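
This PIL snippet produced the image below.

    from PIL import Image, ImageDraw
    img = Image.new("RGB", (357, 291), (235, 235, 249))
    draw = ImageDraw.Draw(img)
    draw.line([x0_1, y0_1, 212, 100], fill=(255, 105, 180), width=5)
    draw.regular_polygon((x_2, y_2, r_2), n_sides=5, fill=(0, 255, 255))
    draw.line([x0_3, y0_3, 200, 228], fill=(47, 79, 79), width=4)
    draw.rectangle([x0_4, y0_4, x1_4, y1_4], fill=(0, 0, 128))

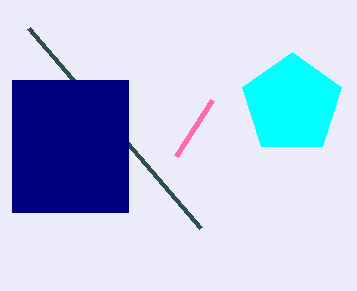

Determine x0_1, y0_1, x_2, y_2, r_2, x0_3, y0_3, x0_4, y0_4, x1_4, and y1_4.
x0_1 = 176
y0_1 = 156
x_2 = 292
y_2 = 104
r_2 = 52
x0_3 = 28
y0_3 = 28
x0_4 = 12
y0_4 = 80
x1_4 = 128
y1_4 = 212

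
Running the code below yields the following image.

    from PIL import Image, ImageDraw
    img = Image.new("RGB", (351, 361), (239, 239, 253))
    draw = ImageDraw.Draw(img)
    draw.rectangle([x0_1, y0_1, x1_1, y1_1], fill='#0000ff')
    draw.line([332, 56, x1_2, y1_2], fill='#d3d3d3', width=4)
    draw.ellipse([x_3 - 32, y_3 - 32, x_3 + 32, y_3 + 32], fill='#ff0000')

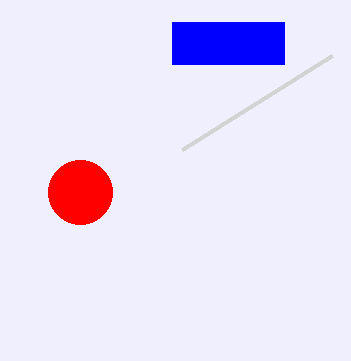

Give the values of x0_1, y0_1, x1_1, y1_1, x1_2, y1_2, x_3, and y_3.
x0_1 = 172
y0_1 = 22
x1_1 = 284
y1_1 = 64
x1_2 = 182
y1_2 = 150
x_3 = 80
y_3 = 192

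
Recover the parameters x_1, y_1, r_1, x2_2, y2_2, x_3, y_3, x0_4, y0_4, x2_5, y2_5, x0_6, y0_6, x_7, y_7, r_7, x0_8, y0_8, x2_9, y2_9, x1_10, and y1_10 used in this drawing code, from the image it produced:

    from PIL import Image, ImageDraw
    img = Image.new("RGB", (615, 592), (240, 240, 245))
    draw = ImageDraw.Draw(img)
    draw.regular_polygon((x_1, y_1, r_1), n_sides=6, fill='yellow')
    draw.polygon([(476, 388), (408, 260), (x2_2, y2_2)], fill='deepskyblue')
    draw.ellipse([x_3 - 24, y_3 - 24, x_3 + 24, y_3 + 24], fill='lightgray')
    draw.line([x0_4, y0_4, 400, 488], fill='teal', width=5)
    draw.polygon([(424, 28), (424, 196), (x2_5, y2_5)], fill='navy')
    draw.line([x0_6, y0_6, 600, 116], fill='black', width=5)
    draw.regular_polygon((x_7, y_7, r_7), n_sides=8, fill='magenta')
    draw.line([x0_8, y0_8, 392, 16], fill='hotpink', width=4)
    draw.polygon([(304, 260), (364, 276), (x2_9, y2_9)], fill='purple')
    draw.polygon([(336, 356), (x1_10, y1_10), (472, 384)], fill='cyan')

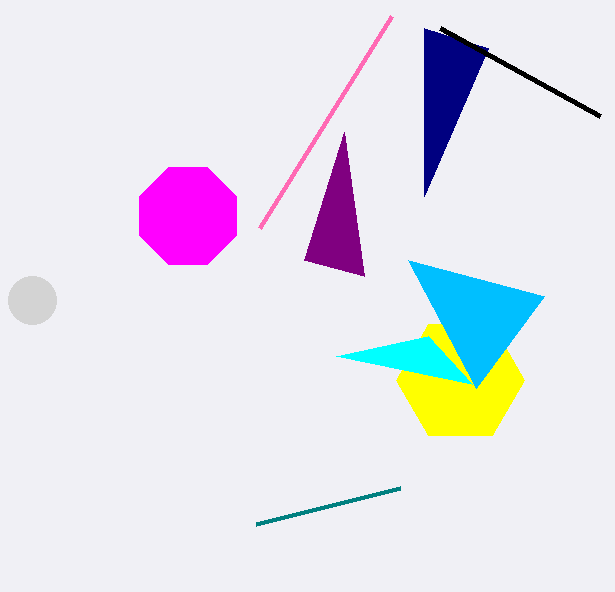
x_1 = 460
y_1 = 380
r_1 = 64
x2_2 = 544
y2_2 = 296
x_3 = 32
y_3 = 300
x0_4 = 256
y0_4 = 524
x2_5 = 488
y2_5 = 48
x0_6 = 440
y0_6 = 28
x_7 = 188
y_7 = 216
r_7 = 52
x0_8 = 260
y0_8 = 228
x2_9 = 344
y2_9 = 132
x1_10 = 428
y1_10 = 336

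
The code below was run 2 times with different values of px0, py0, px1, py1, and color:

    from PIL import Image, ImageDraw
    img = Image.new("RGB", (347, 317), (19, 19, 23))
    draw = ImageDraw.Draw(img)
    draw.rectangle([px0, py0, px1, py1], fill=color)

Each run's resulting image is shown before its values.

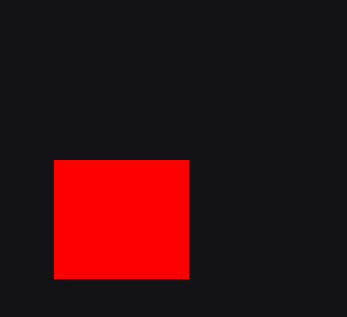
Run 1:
px0 = 54
py0 = 160
px1 = 188
py1 = 278
color = 'red'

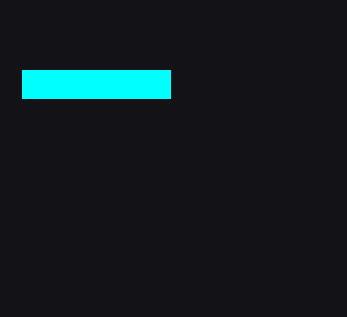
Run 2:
px0 = 22, py0 = 70, px1 = 170, py1 = 98, color = 'cyan'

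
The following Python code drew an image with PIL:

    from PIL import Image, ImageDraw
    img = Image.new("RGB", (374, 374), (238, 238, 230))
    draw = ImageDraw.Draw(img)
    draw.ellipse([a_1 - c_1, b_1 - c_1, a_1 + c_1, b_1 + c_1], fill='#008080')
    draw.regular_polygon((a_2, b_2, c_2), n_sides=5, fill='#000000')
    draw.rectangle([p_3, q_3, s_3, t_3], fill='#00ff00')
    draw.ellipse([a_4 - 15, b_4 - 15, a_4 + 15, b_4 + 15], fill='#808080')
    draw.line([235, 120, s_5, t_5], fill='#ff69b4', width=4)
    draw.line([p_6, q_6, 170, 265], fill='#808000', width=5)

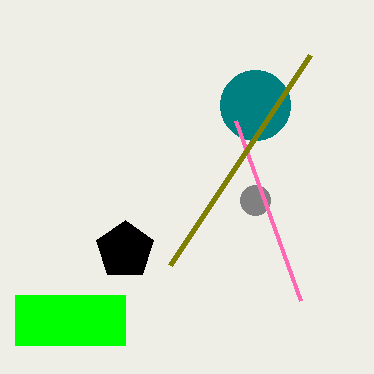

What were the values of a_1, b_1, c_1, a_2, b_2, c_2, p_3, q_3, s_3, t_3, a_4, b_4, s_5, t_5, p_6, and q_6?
a_1 = 255; b_1 = 105; c_1 = 35; a_2 = 125; b_2 = 250; c_2 = 30; p_3 = 15; q_3 = 295; s_3 = 125; t_3 = 345; a_4 = 255; b_4 = 200; s_5 = 300; t_5 = 300; p_6 = 310; q_6 = 55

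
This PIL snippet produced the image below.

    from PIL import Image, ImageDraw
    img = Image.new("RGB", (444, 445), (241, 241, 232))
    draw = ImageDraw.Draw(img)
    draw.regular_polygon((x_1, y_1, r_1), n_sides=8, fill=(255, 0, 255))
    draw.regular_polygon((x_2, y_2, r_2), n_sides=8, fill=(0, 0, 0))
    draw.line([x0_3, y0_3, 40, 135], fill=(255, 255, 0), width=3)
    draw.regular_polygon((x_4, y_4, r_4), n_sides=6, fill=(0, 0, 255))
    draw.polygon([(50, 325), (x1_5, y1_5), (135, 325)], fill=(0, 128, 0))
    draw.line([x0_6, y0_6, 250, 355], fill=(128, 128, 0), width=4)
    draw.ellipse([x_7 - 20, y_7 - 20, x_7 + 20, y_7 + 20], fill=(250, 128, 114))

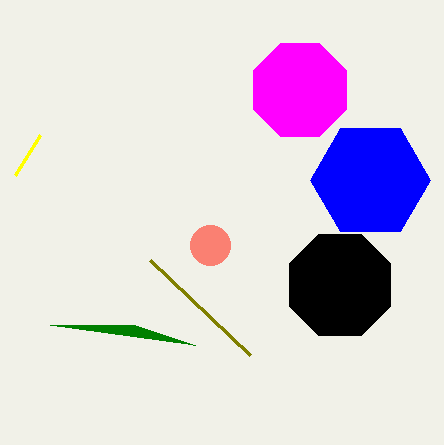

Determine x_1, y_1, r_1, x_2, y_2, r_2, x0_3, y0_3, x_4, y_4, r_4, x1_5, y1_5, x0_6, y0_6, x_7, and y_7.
x_1 = 300, y_1 = 90, r_1 = 50, x_2 = 340, y_2 = 285, r_2 = 55, x0_3 = 15, y0_3 = 175, x_4 = 370, y_4 = 180, r_4 = 60, x1_5 = 195, y1_5 = 345, x0_6 = 150, y0_6 = 260, x_7 = 210, y_7 = 245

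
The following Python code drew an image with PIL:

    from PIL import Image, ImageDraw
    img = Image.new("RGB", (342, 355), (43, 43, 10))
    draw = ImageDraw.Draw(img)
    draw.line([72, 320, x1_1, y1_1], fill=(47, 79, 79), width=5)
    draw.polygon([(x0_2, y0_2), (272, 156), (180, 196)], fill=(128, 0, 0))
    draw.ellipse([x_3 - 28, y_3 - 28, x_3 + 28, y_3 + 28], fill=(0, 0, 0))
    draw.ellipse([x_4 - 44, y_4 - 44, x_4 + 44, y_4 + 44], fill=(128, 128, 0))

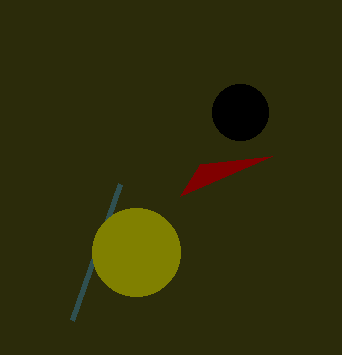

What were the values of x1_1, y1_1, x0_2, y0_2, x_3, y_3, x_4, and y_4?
x1_1 = 120, y1_1 = 184, x0_2 = 200, y0_2 = 164, x_3 = 240, y_3 = 112, x_4 = 136, y_4 = 252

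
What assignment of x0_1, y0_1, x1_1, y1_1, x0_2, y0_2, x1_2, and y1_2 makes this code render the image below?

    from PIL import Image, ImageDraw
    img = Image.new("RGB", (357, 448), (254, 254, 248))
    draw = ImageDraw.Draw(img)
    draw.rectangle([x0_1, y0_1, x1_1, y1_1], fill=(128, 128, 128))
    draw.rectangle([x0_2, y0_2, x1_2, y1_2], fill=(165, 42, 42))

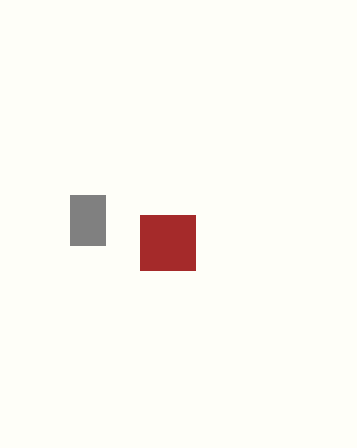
x0_1 = 70
y0_1 = 195
x1_1 = 105
y1_1 = 245
x0_2 = 140
y0_2 = 215
x1_2 = 195
y1_2 = 270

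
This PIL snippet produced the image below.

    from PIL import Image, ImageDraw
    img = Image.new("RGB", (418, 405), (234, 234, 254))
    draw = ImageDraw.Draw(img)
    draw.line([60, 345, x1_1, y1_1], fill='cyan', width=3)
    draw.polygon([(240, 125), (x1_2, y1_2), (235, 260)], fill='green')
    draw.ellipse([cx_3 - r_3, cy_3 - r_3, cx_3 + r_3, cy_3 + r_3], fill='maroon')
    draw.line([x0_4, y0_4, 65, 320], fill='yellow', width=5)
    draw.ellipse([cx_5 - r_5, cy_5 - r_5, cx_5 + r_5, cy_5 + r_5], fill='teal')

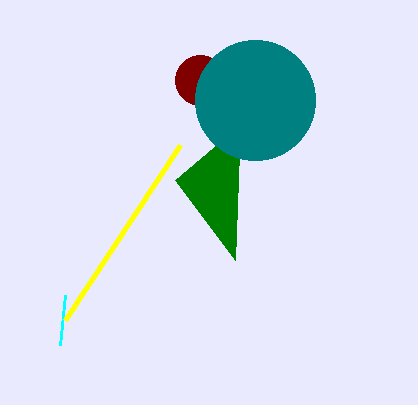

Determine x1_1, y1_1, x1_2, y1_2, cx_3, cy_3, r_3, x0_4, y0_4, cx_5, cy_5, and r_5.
x1_1 = 65, y1_1 = 295, x1_2 = 175, y1_2 = 180, cx_3 = 200, cy_3 = 80, r_3 = 25, x0_4 = 180, y0_4 = 145, cx_5 = 255, cy_5 = 100, r_5 = 60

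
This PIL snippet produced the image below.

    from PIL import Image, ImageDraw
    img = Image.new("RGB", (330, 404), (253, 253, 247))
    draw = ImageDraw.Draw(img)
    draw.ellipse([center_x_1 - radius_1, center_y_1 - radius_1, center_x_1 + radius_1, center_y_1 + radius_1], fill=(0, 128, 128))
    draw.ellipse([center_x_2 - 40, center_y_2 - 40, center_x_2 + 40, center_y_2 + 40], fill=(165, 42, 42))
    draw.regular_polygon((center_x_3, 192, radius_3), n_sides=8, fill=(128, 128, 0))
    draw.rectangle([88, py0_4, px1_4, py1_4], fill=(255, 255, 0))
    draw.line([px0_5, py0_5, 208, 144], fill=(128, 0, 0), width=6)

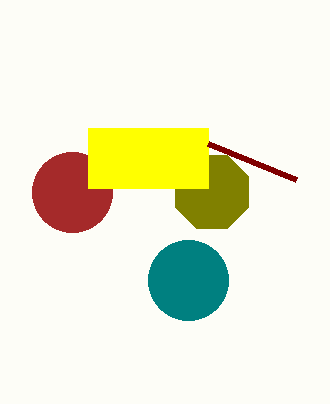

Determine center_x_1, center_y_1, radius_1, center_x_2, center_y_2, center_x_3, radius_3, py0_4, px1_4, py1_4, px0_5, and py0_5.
center_x_1 = 188
center_y_1 = 280
radius_1 = 40
center_x_2 = 72
center_y_2 = 192
center_x_3 = 212
radius_3 = 40
py0_4 = 128
px1_4 = 208
py1_4 = 188
px0_5 = 296
py0_5 = 180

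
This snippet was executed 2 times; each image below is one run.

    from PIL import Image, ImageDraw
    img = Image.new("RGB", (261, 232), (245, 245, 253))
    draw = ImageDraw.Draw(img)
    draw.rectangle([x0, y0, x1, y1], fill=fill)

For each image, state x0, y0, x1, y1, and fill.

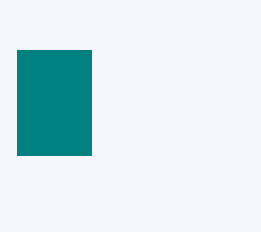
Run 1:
x0 = 17, y0 = 50, x1 = 91, y1 = 155, fill = 'teal'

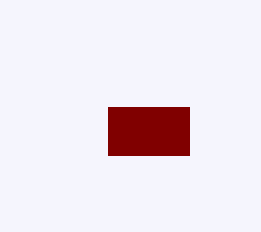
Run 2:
x0 = 108, y0 = 107, x1 = 189, y1 = 155, fill = 'maroon'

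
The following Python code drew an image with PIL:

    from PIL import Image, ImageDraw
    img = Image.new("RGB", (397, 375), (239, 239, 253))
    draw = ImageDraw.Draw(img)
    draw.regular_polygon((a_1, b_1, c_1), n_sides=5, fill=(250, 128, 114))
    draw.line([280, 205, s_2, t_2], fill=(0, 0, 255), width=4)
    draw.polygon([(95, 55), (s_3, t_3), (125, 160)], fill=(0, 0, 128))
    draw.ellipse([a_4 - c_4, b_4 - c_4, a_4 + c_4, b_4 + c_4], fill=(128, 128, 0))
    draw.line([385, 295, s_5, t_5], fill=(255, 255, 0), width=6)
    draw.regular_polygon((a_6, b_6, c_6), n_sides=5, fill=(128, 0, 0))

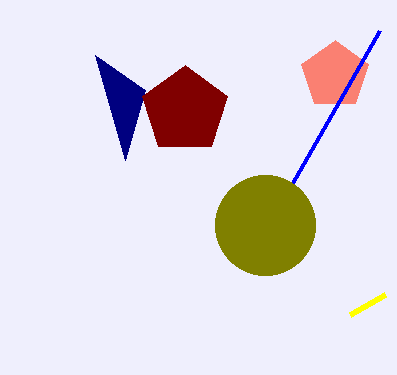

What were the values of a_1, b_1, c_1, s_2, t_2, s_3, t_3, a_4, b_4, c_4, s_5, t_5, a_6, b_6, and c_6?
a_1 = 335
b_1 = 75
c_1 = 35
s_2 = 380
t_2 = 30
s_3 = 145
t_3 = 90
a_4 = 265
b_4 = 225
c_4 = 50
s_5 = 350
t_5 = 315
a_6 = 185
b_6 = 110
c_6 = 45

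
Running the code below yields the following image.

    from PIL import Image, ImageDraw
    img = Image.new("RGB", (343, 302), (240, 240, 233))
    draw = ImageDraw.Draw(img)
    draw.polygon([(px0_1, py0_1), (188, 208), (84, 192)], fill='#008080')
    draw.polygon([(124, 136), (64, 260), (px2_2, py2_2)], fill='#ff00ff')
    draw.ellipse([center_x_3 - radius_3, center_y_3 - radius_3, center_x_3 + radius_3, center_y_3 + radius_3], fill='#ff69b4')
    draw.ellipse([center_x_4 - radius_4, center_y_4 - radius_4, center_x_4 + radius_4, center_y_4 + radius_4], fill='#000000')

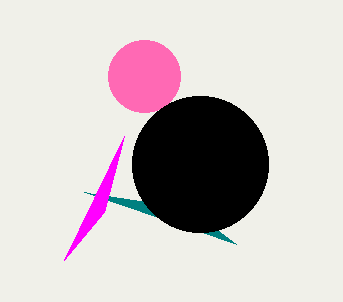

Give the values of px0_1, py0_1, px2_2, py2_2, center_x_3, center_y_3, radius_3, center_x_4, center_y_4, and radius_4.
px0_1 = 236; py0_1 = 244; px2_2 = 104; py2_2 = 212; center_x_3 = 144; center_y_3 = 76; radius_3 = 36; center_x_4 = 200; center_y_4 = 164; radius_4 = 68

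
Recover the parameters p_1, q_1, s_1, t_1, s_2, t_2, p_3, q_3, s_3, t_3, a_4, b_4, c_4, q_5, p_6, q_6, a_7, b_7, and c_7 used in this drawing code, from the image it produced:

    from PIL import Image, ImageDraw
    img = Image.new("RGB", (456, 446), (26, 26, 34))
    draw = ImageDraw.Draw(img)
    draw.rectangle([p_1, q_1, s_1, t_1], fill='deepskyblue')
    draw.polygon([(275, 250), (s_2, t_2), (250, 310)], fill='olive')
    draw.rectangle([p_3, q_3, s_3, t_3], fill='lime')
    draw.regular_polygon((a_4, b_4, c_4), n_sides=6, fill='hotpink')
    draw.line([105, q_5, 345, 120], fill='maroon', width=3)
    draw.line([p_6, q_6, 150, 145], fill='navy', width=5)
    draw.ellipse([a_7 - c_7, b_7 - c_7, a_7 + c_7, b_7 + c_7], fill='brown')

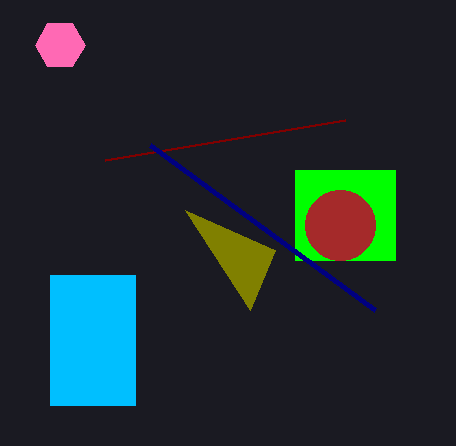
p_1 = 50
q_1 = 275
s_1 = 135
t_1 = 405
s_2 = 185
t_2 = 210
p_3 = 295
q_3 = 170
s_3 = 395
t_3 = 260
a_4 = 60
b_4 = 45
c_4 = 25
q_5 = 160
p_6 = 375
q_6 = 310
a_7 = 340
b_7 = 225
c_7 = 35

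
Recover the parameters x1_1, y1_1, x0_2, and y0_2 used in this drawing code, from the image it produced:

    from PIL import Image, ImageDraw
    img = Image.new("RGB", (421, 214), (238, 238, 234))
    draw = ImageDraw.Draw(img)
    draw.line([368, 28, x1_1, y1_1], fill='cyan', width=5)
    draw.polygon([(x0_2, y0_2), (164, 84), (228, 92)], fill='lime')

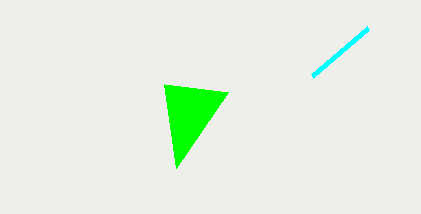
x1_1 = 312; y1_1 = 76; x0_2 = 176; y0_2 = 168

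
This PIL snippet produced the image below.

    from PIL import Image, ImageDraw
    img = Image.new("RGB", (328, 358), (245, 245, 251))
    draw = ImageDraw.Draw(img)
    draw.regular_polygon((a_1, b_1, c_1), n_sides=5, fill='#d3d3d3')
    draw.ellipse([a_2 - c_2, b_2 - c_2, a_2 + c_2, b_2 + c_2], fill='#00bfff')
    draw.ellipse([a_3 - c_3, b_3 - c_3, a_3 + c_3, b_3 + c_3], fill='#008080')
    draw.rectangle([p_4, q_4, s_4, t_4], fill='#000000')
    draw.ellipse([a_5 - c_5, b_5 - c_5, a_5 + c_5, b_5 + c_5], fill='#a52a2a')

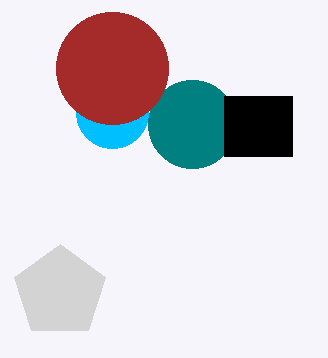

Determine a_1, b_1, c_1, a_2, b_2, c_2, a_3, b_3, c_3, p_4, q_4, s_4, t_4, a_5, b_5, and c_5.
a_1 = 60, b_1 = 292, c_1 = 48, a_2 = 112, b_2 = 112, c_2 = 36, a_3 = 192, b_3 = 124, c_3 = 44, p_4 = 224, q_4 = 96, s_4 = 292, t_4 = 156, a_5 = 112, b_5 = 68, c_5 = 56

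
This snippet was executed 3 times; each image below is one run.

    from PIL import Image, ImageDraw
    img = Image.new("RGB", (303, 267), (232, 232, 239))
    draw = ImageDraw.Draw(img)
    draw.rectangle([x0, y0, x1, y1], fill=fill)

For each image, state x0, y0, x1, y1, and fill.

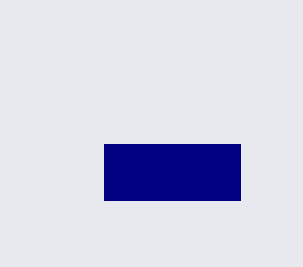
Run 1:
x0 = 104, y0 = 144, x1 = 240, y1 = 200, fill = 'navy'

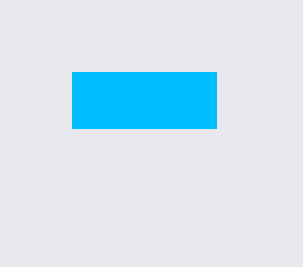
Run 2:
x0 = 72
y0 = 72
x1 = 216
y1 = 128
fill = 'deepskyblue'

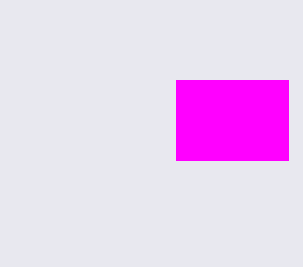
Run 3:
x0 = 176; y0 = 80; x1 = 288; y1 = 160; fill = 'magenta'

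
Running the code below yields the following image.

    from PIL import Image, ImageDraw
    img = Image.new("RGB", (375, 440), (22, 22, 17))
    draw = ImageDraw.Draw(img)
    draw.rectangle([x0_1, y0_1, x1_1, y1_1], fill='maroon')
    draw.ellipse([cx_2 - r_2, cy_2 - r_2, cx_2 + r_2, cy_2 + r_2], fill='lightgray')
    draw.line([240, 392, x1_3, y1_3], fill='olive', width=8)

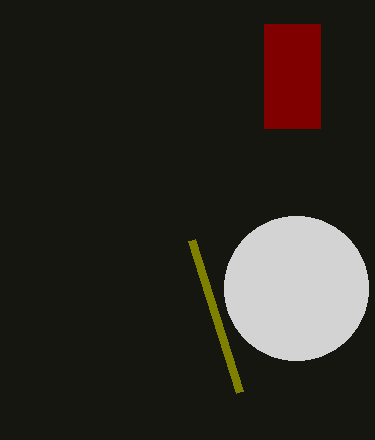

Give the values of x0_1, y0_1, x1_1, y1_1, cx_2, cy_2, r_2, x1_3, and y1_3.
x0_1 = 264
y0_1 = 24
x1_1 = 320
y1_1 = 128
cx_2 = 296
cy_2 = 288
r_2 = 72
x1_3 = 192
y1_3 = 240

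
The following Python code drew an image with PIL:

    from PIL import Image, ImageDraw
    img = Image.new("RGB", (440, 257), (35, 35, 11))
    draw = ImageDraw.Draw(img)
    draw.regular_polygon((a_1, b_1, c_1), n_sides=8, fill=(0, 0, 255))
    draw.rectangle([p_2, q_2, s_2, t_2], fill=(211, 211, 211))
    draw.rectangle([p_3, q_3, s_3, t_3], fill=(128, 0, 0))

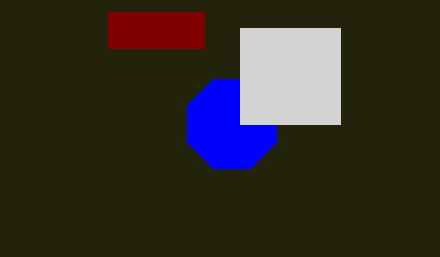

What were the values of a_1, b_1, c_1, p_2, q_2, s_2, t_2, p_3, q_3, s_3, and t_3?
a_1 = 232, b_1 = 124, c_1 = 48, p_2 = 240, q_2 = 28, s_2 = 340, t_2 = 124, p_3 = 108, q_3 = 12, s_3 = 204, t_3 = 48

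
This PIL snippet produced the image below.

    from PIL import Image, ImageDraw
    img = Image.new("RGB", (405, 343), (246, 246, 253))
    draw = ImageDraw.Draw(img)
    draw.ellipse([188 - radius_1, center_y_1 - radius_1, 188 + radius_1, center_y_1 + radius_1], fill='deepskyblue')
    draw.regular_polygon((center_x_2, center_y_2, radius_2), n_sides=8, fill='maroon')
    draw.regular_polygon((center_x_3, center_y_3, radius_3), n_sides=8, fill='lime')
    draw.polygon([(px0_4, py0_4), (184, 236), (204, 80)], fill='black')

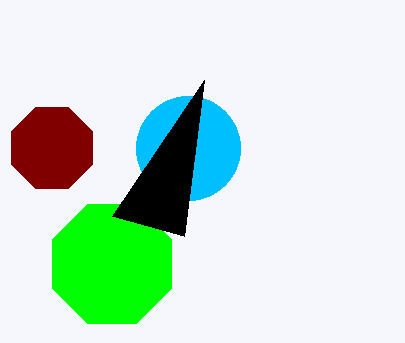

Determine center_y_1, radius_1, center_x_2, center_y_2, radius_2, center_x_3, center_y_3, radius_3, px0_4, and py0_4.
center_y_1 = 148, radius_1 = 52, center_x_2 = 52, center_y_2 = 148, radius_2 = 44, center_x_3 = 112, center_y_3 = 264, radius_3 = 64, px0_4 = 112, py0_4 = 216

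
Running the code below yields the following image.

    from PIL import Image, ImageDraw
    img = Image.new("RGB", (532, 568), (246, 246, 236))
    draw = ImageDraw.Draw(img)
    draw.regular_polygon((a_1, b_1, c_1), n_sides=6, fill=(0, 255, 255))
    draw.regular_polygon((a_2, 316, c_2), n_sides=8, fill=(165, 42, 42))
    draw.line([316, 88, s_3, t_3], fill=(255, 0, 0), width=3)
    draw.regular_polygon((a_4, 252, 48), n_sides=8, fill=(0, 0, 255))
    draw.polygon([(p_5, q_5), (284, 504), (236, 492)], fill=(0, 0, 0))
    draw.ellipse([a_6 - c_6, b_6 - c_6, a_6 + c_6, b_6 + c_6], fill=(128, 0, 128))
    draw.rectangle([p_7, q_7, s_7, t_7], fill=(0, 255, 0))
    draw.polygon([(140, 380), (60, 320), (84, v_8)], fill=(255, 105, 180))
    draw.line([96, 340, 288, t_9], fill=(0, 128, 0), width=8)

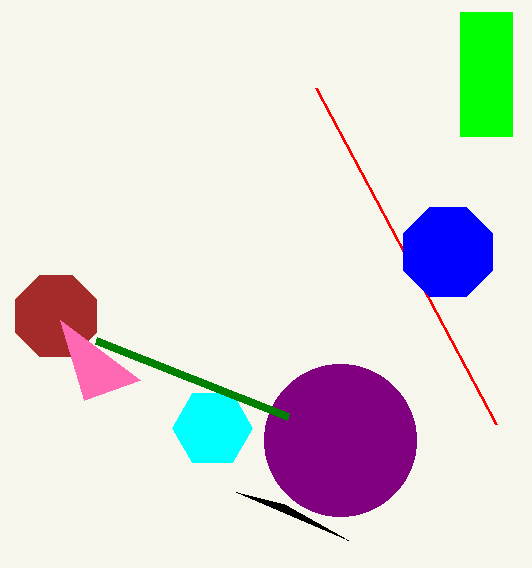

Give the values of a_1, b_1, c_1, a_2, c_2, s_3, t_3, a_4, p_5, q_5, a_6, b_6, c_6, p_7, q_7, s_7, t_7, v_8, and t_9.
a_1 = 212
b_1 = 428
c_1 = 40
a_2 = 56
c_2 = 44
s_3 = 496
t_3 = 424
a_4 = 448
p_5 = 348
q_5 = 540
a_6 = 340
b_6 = 440
c_6 = 76
p_7 = 460
q_7 = 12
s_7 = 512
t_7 = 136
v_8 = 400
t_9 = 416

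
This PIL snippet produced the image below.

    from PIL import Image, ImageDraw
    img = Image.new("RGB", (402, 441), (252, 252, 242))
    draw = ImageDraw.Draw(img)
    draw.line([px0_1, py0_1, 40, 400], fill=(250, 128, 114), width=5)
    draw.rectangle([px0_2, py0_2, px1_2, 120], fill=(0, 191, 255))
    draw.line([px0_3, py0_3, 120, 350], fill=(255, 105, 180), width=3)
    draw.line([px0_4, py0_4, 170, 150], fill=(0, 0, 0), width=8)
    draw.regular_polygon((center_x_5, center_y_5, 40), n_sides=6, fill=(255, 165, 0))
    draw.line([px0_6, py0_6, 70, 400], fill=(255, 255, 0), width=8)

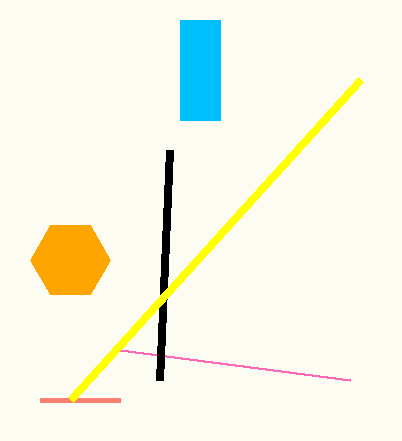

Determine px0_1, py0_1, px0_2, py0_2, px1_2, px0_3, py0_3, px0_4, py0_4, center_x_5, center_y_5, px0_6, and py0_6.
px0_1 = 120; py0_1 = 400; px0_2 = 180; py0_2 = 20; px1_2 = 220; px0_3 = 350; py0_3 = 380; px0_4 = 160; py0_4 = 380; center_x_5 = 70; center_y_5 = 260; px0_6 = 360; py0_6 = 80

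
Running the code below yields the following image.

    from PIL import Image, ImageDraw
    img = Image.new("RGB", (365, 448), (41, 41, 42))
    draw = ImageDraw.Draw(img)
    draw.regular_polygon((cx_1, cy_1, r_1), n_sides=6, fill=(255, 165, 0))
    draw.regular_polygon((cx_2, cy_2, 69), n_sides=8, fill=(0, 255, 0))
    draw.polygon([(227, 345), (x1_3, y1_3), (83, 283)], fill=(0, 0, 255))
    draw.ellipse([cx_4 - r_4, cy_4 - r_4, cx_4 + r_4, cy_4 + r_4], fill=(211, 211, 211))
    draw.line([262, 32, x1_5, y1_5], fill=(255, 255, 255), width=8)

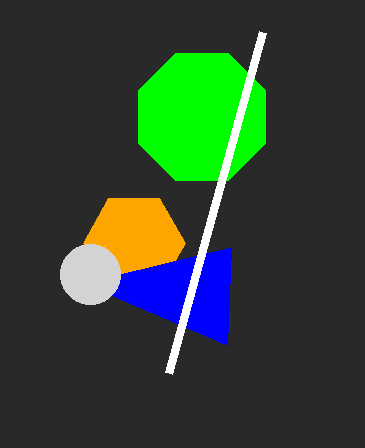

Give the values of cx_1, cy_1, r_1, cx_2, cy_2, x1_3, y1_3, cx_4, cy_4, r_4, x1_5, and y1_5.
cx_1 = 134
cy_1 = 243
r_1 = 51
cx_2 = 202
cy_2 = 117
x1_3 = 231
y1_3 = 247
cx_4 = 90
cy_4 = 274
r_4 = 30
x1_5 = 168
y1_5 = 373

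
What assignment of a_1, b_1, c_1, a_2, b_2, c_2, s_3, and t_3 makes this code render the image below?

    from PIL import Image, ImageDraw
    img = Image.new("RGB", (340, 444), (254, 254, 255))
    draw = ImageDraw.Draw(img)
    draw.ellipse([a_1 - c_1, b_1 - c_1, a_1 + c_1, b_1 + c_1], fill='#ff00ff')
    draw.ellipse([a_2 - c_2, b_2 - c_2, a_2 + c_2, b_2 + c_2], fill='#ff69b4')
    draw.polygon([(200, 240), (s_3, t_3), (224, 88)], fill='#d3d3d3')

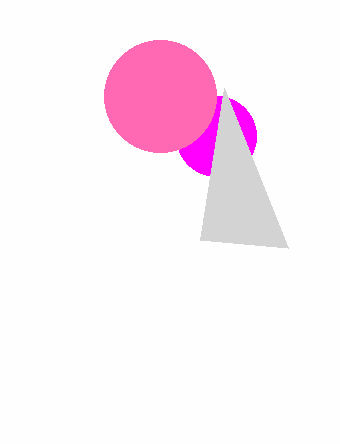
a_1 = 216; b_1 = 136; c_1 = 40; a_2 = 160; b_2 = 96; c_2 = 56; s_3 = 288; t_3 = 248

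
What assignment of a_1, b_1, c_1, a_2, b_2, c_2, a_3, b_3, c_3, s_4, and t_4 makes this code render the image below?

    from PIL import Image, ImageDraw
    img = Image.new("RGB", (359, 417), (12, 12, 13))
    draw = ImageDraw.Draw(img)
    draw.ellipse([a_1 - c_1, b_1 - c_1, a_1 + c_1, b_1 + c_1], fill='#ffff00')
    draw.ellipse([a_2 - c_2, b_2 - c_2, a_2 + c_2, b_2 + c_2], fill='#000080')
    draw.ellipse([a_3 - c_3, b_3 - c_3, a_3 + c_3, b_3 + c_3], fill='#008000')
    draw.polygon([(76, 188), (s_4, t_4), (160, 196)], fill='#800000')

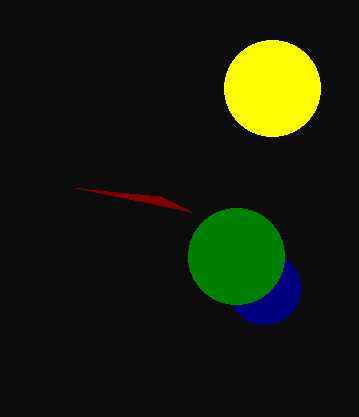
a_1 = 272; b_1 = 88; c_1 = 48; a_2 = 264; b_2 = 288; c_2 = 36; a_3 = 236; b_3 = 256; c_3 = 48; s_4 = 192; t_4 = 212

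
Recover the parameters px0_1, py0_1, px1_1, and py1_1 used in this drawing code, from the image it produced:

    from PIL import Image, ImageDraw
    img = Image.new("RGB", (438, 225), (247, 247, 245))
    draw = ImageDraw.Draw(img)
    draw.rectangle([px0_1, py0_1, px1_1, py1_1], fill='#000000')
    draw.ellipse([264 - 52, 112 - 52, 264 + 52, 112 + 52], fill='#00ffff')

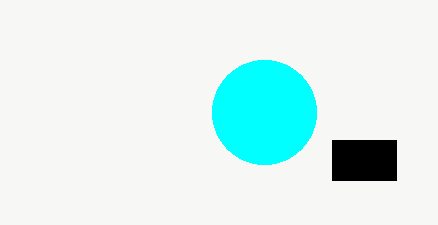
px0_1 = 332; py0_1 = 140; px1_1 = 396; py1_1 = 180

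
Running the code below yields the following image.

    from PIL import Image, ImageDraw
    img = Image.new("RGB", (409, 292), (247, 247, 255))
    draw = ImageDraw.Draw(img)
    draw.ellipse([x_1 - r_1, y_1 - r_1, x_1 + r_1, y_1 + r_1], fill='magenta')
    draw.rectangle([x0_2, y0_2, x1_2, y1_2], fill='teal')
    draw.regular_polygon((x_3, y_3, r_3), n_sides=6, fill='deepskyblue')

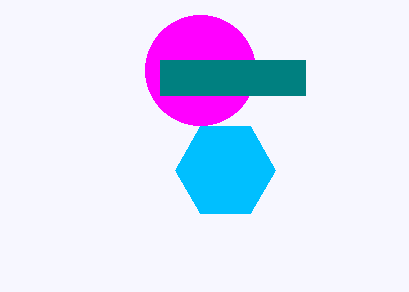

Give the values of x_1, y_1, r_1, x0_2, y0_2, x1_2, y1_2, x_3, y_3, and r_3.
x_1 = 200, y_1 = 70, r_1 = 55, x0_2 = 160, y0_2 = 60, x1_2 = 305, y1_2 = 95, x_3 = 225, y_3 = 170, r_3 = 50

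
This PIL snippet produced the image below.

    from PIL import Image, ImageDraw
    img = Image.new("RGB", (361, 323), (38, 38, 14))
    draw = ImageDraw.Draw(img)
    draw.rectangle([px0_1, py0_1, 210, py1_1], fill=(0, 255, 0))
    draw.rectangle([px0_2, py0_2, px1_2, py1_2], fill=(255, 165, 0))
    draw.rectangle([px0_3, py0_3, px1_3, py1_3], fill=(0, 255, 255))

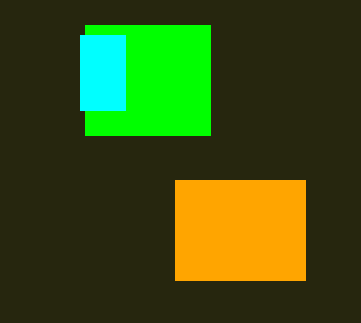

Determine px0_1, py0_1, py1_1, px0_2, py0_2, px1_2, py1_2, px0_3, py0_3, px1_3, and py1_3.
px0_1 = 85, py0_1 = 25, py1_1 = 135, px0_2 = 175, py0_2 = 180, px1_2 = 305, py1_2 = 280, px0_3 = 80, py0_3 = 35, px1_3 = 125, py1_3 = 110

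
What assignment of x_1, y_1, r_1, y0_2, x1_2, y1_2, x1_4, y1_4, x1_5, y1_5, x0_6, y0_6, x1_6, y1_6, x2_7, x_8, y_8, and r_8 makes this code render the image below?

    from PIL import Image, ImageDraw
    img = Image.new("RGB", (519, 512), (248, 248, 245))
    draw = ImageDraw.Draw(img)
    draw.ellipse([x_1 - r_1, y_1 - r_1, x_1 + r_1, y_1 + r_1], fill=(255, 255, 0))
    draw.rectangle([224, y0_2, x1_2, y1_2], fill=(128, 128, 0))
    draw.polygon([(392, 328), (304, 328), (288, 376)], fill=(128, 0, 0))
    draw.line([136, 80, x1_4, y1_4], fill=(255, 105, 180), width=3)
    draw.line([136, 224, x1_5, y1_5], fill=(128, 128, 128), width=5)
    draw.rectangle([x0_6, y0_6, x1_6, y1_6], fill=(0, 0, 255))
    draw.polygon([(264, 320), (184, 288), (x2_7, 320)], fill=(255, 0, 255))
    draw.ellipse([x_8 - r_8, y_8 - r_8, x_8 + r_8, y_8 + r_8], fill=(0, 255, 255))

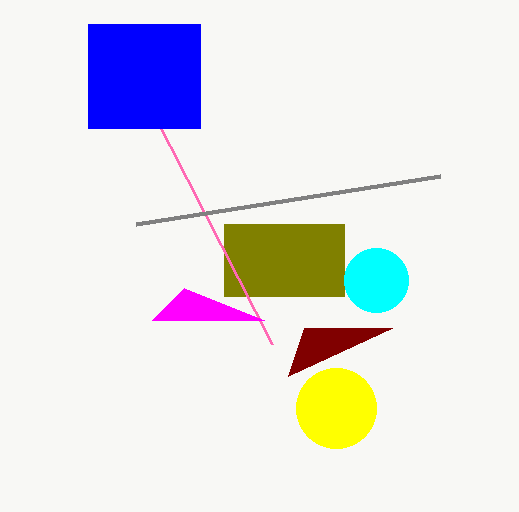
x_1 = 336, y_1 = 408, r_1 = 40, y0_2 = 224, x1_2 = 344, y1_2 = 296, x1_4 = 272, y1_4 = 344, x1_5 = 440, y1_5 = 176, x0_6 = 88, y0_6 = 24, x1_6 = 200, y1_6 = 128, x2_7 = 152, x_8 = 376, y_8 = 280, r_8 = 32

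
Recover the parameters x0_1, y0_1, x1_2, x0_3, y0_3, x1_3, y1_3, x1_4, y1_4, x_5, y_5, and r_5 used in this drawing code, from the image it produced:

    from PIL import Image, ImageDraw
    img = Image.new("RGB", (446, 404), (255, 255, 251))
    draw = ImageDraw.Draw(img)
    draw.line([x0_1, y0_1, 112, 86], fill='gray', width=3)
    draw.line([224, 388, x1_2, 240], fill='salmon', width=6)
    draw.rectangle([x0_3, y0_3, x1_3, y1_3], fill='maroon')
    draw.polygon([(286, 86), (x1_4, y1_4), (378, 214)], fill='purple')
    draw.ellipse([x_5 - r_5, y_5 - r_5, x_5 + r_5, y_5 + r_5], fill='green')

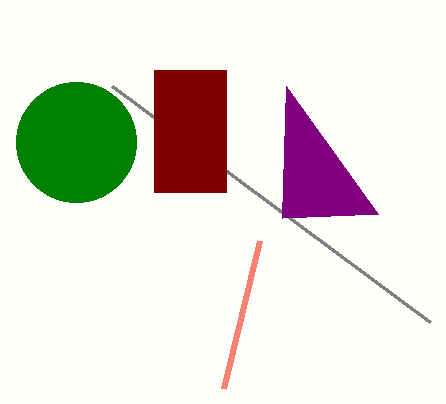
x0_1 = 430
y0_1 = 322
x1_2 = 260
x0_3 = 154
y0_3 = 70
x1_3 = 226
y1_3 = 192
x1_4 = 282
y1_4 = 218
x_5 = 76
y_5 = 142
r_5 = 60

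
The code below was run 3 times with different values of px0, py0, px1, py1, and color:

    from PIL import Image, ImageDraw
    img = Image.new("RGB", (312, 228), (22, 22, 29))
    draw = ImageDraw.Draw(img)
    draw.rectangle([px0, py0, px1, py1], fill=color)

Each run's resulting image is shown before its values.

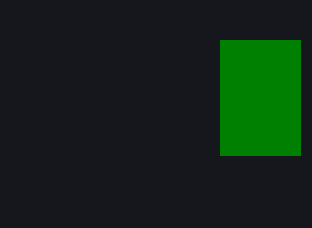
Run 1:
px0 = 220, py0 = 40, px1 = 300, py1 = 155, color = 'green'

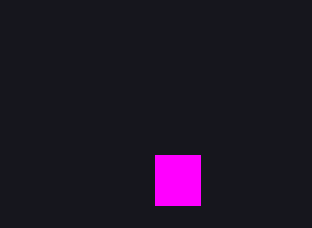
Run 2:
px0 = 155; py0 = 155; px1 = 200; py1 = 205; color = 'magenta'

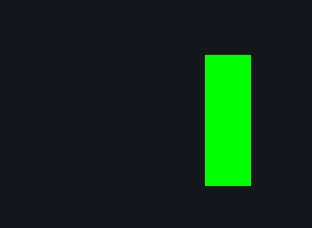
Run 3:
px0 = 205; py0 = 55; px1 = 250; py1 = 185; color = 'lime'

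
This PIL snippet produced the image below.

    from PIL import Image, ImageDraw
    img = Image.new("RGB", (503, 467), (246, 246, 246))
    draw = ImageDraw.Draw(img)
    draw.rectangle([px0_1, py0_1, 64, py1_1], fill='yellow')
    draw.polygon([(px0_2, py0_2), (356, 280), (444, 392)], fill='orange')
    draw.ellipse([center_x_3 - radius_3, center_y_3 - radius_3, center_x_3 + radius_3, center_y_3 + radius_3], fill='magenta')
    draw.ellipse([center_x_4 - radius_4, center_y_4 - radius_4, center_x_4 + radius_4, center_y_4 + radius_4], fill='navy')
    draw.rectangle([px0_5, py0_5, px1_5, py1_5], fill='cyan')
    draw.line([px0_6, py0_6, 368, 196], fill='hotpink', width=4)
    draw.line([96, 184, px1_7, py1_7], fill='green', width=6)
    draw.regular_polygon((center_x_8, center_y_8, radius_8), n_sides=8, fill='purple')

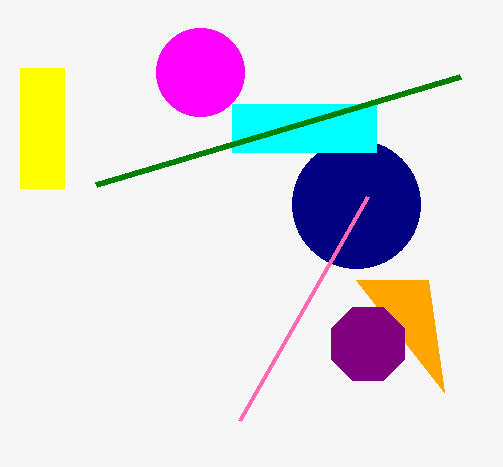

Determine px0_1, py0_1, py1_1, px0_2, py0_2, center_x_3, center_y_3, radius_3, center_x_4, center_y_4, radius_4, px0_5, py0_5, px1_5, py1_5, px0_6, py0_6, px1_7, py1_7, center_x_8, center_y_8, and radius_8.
px0_1 = 20, py0_1 = 68, py1_1 = 188, px0_2 = 428, py0_2 = 280, center_x_3 = 200, center_y_3 = 72, radius_3 = 44, center_x_4 = 356, center_y_4 = 204, radius_4 = 64, px0_5 = 232, py0_5 = 104, px1_5 = 376, py1_5 = 152, px0_6 = 240, py0_6 = 420, px1_7 = 460, py1_7 = 76, center_x_8 = 368, center_y_8 = 344, radius_8 = 40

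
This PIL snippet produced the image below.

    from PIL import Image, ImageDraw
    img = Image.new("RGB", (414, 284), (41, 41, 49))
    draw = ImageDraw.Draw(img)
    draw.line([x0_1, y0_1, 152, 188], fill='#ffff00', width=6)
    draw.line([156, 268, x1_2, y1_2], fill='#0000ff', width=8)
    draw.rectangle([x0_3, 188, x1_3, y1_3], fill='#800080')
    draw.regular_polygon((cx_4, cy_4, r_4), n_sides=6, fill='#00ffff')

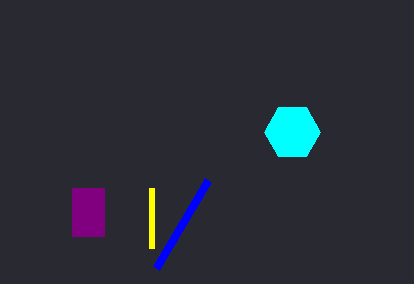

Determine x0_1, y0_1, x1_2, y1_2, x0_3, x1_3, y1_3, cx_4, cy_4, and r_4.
x0_1 = 152, y0_1 = 248, x1_2 = 208, y1_2 = 180, x0_3 = 72, x1_3 = 104, y1_3 = 236, cx_4 = 292, cy_4 = 132, r_4 = 28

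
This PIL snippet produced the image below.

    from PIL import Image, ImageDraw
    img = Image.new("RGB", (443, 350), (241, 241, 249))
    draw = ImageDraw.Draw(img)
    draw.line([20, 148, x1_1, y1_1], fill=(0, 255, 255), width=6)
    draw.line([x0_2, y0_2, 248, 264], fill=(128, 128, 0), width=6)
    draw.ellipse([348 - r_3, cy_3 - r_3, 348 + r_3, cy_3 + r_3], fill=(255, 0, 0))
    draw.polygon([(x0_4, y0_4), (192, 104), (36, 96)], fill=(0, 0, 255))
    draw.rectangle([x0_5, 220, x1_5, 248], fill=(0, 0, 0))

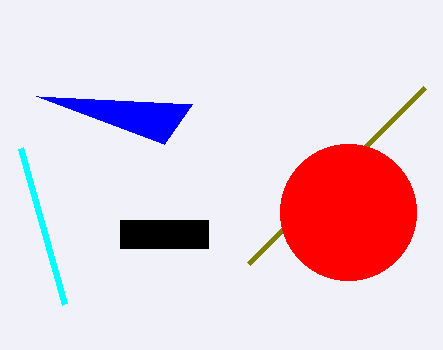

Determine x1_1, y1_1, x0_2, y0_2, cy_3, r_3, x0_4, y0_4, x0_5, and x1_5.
x1_1 = 64, y1_1 = 304, x0_2 = 424, y0_2 = 88, cy_3 = 212, r_3 = 68, x0_4 = 164, y0_4 = 144, x0_5 = 120, x1_5 = 208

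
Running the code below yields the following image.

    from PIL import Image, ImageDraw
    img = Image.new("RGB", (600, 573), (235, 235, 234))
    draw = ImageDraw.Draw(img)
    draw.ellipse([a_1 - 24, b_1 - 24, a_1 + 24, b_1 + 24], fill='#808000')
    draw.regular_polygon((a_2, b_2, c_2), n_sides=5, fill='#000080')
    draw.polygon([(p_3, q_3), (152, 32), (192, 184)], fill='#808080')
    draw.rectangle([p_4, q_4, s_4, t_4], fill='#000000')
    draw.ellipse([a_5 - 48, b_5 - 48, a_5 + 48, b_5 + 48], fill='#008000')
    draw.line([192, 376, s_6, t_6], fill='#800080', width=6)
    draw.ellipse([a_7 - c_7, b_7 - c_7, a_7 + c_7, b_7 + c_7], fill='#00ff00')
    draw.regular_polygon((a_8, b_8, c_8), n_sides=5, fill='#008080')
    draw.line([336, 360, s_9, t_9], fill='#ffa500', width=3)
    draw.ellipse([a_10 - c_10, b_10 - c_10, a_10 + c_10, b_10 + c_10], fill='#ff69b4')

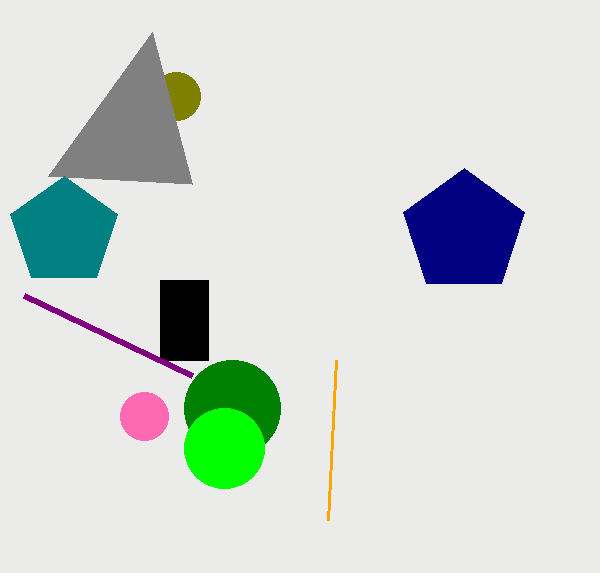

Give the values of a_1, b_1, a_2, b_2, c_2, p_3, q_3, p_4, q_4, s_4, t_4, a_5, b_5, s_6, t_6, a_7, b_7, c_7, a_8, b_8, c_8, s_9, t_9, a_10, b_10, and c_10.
a_1 = 176; b_1 = 96; a_2 = 464; b_2 = 232; c_2 = 64; p_3 = 48; q_3 = 176; p_4 = 160; q_4 = 280; s_4 = 208; t_4 = 360; a_5 = 232; b_5 = 408; s_6 = 24; t_6 = 296; a_7 = 224; b_7 = 448; c_7 = 40; a_8 = 64; b_8 = 232; c_8 = 56; s_9 = 328; t_9 = 520; a_10 = 144; b_10 = 416; c_10 = 24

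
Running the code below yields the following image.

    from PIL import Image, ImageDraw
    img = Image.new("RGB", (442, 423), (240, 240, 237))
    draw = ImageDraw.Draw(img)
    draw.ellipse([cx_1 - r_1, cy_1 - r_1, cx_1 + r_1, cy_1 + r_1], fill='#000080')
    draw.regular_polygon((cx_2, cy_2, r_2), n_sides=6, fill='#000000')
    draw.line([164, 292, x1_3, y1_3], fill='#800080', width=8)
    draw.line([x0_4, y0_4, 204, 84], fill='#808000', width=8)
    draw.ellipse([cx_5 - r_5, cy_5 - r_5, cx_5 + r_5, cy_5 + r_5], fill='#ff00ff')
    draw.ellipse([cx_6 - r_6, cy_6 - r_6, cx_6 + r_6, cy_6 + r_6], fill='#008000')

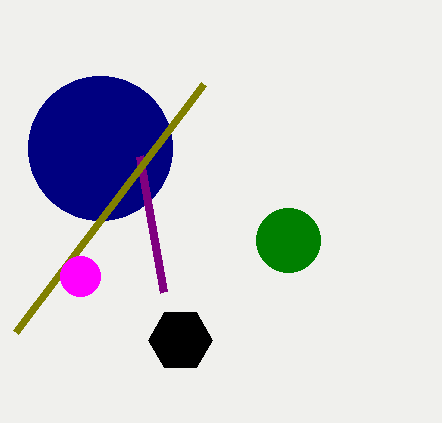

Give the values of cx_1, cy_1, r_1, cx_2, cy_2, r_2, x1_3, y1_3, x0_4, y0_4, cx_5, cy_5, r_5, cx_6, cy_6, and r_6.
cx_1 = 100
cy_1 = 148
r_1 = 72
cx_2 = 180
cy_2 = 340
r_2 = 32
x1_3 = 140
y1_3 = 156
x0_4 = 16
y0_4 = 332
cx_5 = 80
cy_5 = 276
r_5 = 20
cx_6 = 288
cy_6 = 240
r_6 = 32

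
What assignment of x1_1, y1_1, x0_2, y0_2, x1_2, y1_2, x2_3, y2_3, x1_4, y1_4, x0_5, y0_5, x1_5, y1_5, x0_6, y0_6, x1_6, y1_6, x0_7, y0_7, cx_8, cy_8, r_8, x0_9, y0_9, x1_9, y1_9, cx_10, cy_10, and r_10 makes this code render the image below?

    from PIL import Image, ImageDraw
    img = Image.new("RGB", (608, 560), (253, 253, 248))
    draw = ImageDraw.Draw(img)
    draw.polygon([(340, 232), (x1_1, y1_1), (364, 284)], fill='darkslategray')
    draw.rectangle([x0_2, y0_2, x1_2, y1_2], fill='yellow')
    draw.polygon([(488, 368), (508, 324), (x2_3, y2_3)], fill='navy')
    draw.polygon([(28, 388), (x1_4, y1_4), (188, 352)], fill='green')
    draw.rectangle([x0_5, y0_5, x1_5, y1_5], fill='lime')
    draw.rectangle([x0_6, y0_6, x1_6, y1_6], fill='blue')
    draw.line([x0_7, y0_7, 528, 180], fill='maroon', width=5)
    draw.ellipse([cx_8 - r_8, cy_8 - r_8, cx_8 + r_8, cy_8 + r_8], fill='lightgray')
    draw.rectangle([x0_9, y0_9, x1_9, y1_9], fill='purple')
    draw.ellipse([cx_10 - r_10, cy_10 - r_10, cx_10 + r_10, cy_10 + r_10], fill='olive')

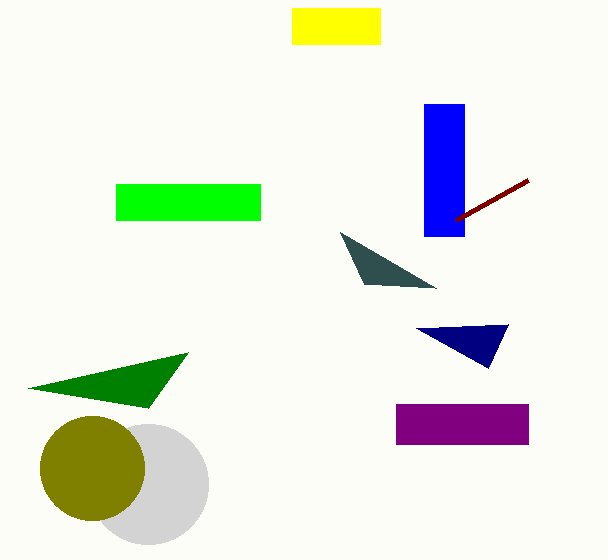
x1_1 = 436
y1_1 = 288
x0_2 = 292
y0_2 = 8
x1_2 = 380
y1_2 = 44
x2_3 = 416
y2_3 = 328
x1_4 = 148
y1_4 = 408
x0_5 = 116
y0_5 = 184
x1_5 = 260
y1_5 = 220
x0_6 = 424
y0_6 = 104
x1_6 = 464
y1_6 = 236
x0_7 = 456
y0_7 = 220
cx_8 = 148
cy_8 = 484
r_8 = 60
x0_9 = 396
y0_9 = 404
x1_9 = 528
y1_9 = 444
cx_10 = 92
cy_10 = 468
r_10 = 52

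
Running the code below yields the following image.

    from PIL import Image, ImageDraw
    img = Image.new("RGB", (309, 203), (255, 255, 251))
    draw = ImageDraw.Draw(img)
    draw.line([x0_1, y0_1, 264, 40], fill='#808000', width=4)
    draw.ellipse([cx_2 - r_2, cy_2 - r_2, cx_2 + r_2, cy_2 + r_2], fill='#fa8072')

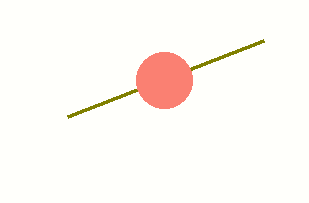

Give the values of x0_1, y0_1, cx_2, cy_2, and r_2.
x0_1 = 68; y0_1 = 116; cx_2 = 164; cy_2 = 80; r_2 = 28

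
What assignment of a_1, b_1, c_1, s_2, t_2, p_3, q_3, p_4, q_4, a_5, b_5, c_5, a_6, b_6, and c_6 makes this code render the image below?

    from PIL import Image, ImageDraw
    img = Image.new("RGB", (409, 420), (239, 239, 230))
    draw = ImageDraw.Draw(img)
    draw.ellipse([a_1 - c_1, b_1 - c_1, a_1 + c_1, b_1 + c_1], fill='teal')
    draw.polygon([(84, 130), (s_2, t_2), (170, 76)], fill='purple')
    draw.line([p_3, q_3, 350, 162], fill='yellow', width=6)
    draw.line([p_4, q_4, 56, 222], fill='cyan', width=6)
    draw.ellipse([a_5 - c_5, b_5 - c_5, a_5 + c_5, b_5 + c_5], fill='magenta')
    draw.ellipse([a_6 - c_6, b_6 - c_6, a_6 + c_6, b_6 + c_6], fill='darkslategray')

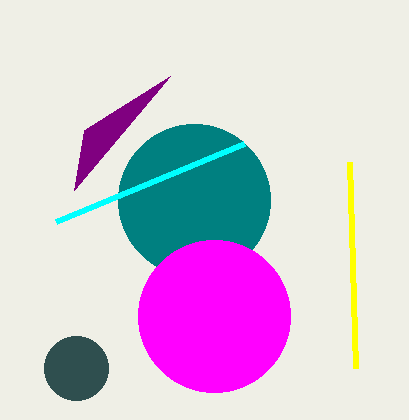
a_1 = 194
b_1 = 200
c_1 = 76
s_2 = 74
t_2 = 190
p_3 = 356
q_3 = 368
p_4 = 244
q_4 = 144
a_5 = 214
b_5 = 316
c_5 = 76
a_6 = 76
b_6 = 368
c_6 = 32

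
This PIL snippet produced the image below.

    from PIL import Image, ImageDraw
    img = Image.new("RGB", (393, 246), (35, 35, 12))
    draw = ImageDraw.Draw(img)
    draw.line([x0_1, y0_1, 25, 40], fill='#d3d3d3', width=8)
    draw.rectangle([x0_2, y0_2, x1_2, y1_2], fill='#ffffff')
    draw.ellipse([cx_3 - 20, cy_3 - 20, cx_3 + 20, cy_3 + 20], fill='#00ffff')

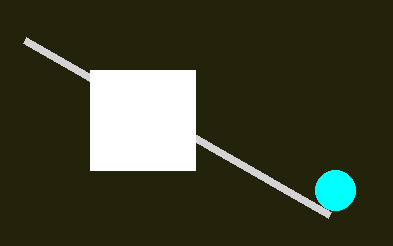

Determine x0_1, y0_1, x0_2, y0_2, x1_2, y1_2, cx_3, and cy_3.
x0_1 = 330
y0_1 = 215
x0_2 = 90
y0_2 = 70
x1_2 = 195
y1_2 = 170
cx_3 = 335
cy_3 = 190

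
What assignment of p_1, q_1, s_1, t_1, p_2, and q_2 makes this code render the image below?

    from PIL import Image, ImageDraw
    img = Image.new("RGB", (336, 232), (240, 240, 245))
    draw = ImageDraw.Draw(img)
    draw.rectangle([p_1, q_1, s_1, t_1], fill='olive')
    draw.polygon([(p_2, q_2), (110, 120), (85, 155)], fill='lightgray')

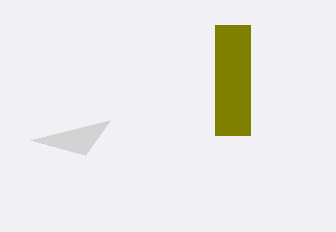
p_1 = 215, q_1 = 25, s_1 = 250, t_1 = 135, p_2 = 30, q_2 = 140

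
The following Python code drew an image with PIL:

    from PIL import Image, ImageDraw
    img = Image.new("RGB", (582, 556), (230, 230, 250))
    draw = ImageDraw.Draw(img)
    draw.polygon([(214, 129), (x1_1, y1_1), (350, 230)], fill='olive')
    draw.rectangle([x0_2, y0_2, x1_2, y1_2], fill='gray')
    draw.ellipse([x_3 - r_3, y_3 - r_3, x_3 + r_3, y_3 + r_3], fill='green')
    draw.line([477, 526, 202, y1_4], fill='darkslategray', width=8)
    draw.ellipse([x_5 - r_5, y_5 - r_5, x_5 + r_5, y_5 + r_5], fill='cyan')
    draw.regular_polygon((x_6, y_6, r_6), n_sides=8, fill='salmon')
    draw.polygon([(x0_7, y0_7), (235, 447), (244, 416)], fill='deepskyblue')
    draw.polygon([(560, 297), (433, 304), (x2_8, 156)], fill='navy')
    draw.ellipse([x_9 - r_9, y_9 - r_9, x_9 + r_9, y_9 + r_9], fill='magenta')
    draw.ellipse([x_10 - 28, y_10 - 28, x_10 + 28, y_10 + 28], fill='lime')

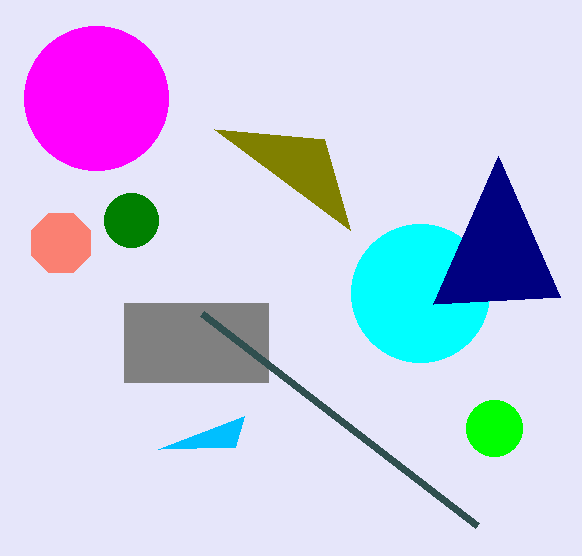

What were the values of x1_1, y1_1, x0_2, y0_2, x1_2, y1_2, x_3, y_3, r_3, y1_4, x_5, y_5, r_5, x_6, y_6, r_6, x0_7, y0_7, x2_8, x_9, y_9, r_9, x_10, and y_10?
x1_1 = 324, y1_1 = 139, x0_2 = 124, y0_2 = 303, x1_2 = 268, y1_2 = 382, x_3 = 131, y_3 = 220, r_3 = 27, y1_4 = 314, x_5 = 420, y_5 = 293, r_5 = 69, x_6 = 61, y_6 = 243, r_6 = 32, x0_7 = 158, y0_7 = 449, x2_8 = 498, x_9 = 96, y_9 = 98, r_9 = 72, x_10 = 494, y_10 = 428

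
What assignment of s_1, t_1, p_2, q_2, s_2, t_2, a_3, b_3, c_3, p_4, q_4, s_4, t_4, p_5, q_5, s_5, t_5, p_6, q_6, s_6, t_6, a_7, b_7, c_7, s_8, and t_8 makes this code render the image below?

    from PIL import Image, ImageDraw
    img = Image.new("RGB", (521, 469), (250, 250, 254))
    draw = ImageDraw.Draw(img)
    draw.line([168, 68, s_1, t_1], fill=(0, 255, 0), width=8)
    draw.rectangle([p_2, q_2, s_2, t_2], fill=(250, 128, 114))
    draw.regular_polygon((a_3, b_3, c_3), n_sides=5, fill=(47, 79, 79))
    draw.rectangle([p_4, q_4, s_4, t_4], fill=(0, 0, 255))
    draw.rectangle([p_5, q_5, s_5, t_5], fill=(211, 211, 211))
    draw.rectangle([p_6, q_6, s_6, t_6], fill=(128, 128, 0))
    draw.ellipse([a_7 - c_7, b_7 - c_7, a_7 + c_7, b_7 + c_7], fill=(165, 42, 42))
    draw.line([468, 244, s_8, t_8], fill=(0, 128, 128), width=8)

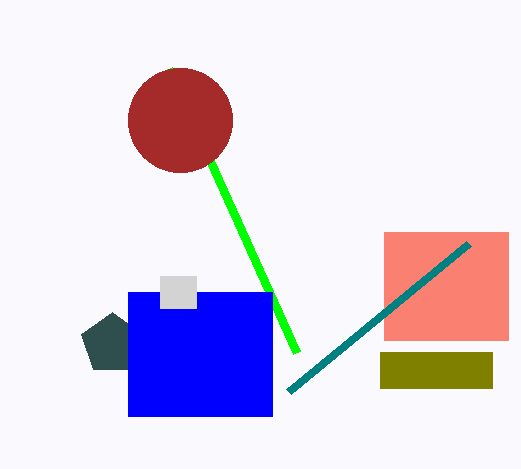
s_1 = 296
t_1 = 352
p_2 = 384
q_2 = 232
s_2 = 508
t_2 = 340
a_3 = 112
b_3 = 344
c_3 = 32
p_4 = 128
q_4 = 292
s_4 = 272
t_4 = 416
p_5 = 160
q_5 = 276
s_5 = 196
t_5 = 308
p_6 = 380
q_6 = 352
s_6 = 492
t_6 = 388
a_7 = 180
b_7 = 120
c_7 = 52
s_8 = 288
t_8 = 392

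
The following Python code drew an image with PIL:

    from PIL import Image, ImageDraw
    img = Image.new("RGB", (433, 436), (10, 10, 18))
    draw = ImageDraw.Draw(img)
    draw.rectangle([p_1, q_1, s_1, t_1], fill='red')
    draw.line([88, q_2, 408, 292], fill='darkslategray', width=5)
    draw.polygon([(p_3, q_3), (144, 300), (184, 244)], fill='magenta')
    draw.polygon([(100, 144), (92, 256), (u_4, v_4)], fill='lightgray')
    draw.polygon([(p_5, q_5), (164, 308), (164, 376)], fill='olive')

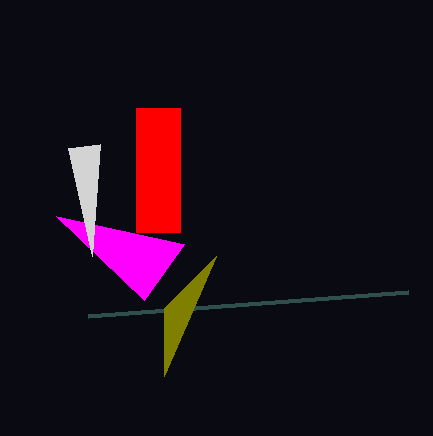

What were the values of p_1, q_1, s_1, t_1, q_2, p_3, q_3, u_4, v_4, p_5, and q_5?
p_1 = 136, q_1 = 108, s_1 = 180, t_1 = 232, q_2 = 316, p_3 = 56, q_3 = 216, u_4 = 68, v_4 = 148, p_5 = 216, q_5 = 256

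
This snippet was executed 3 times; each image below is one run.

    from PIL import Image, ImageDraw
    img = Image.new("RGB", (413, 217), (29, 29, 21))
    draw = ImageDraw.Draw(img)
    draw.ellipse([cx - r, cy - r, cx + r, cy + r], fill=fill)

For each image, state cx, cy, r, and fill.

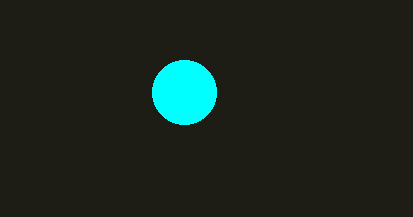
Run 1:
cx = 184, cy = 92, r = 32, fill = 'cyan'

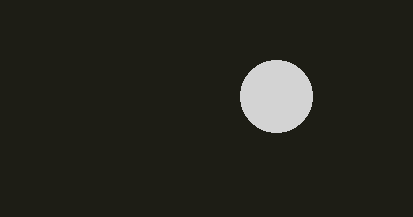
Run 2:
cx = 276, cy = 96, r = 36, fill = 'lightgray'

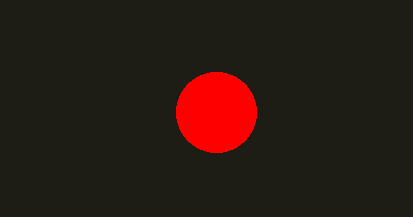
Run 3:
cx = 216
cy = 112
r = 40
fill = 'red'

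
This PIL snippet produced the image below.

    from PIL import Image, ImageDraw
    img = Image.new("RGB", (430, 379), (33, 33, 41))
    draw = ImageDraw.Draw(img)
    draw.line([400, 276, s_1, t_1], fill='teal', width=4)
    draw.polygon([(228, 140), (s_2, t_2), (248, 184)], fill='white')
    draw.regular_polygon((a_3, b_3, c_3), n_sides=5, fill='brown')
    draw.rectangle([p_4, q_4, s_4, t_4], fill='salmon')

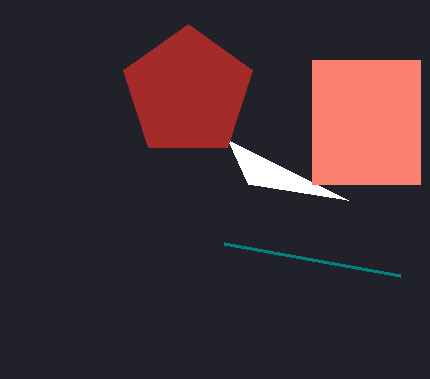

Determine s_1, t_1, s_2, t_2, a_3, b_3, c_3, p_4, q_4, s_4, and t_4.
s_1 = 224; t_1 = 244; s_2 = 348; t_2 = 200; a_3 = 188; b_3 = 92; c_3 = 68; p_4 = 312; q_4 = 60; s_4 = 420; t_4 = 184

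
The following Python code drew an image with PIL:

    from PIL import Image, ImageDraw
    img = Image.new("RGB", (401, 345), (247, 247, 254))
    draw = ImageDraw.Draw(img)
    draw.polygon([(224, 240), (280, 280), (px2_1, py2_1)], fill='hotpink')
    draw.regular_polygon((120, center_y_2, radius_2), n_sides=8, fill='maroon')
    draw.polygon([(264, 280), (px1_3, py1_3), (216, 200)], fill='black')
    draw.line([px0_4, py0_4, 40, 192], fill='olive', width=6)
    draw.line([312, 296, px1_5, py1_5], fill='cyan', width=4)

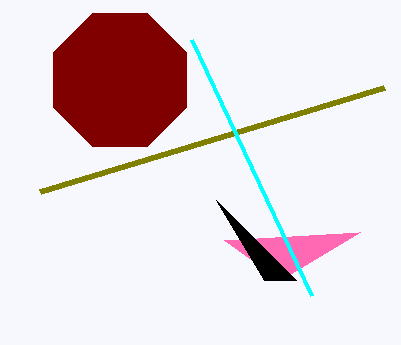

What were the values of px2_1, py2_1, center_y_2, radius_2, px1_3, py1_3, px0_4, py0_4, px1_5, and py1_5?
px2_1 = 360; py2_1 = 232; center_y_2 = 80; radius_2 = 72; px1_3 = 296; py1_3 = 280; px0_4 = 384; py0_4 = 88; px1_5 = 192; py1_5 = 40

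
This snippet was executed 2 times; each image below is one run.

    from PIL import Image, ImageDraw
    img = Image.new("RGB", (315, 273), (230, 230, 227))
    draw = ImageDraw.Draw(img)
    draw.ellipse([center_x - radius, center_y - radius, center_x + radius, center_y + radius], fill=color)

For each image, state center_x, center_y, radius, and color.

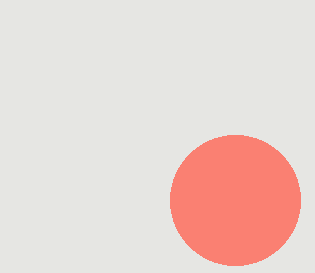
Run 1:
center_x = 235
center_y = 200
radius = 65
color = 'salmon'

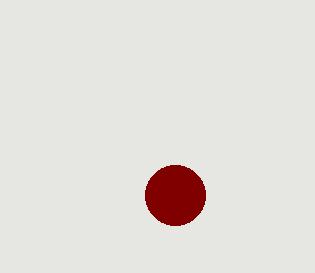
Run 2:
center_x = 175; center_y = 195; radius = 30; color = 'maroon'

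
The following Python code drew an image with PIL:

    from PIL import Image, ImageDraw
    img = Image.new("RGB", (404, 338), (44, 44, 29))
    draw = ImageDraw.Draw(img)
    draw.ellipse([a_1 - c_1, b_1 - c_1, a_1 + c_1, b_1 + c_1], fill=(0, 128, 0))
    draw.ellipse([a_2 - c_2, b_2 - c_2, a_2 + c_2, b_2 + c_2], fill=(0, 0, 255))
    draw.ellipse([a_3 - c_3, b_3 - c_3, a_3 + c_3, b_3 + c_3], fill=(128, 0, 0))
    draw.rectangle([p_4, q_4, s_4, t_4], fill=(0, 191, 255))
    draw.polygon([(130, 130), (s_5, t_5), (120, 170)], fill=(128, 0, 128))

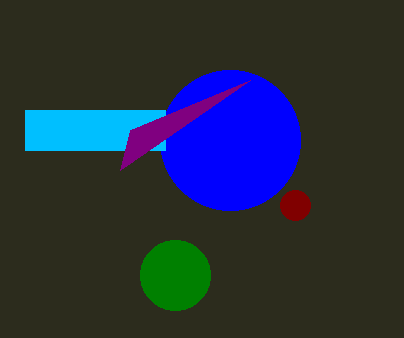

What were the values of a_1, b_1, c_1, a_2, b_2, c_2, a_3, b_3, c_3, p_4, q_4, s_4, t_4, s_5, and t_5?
a_1 = 175, b_1 = 275, c_1 = 35, a_2 = 230, b_2 = 140, c_2 = 70, a_3 = 295, b_3 = 205, c_3 = 15, p_4 = 25, q_4 = 110, s_4 = 165, t_4 = 150, s_5 = 250, t_5 = 80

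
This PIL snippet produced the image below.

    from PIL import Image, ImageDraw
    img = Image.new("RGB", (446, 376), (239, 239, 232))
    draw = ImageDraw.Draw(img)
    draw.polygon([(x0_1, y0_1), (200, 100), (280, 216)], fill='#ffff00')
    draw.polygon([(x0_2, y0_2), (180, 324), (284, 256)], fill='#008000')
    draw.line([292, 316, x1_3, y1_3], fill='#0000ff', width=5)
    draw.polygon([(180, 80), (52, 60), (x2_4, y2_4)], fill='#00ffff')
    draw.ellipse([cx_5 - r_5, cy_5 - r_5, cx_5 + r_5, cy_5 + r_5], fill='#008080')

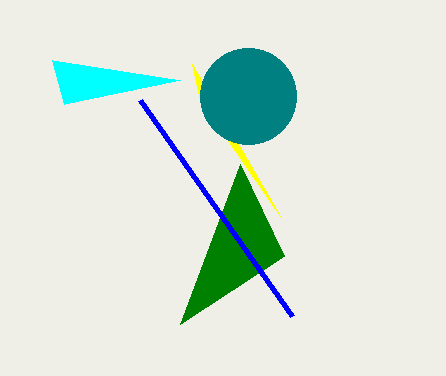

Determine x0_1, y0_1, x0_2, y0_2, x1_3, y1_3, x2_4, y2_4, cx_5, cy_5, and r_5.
x0_1 = 192; y0_1 = 64; x0_2 = 240; y0_2 = 164; x1_3 = 140; y1_3 = 100; x2_4 = 64; y2_4 = 104; cx_5 = 248; cy_5 = 96; r_5 = 48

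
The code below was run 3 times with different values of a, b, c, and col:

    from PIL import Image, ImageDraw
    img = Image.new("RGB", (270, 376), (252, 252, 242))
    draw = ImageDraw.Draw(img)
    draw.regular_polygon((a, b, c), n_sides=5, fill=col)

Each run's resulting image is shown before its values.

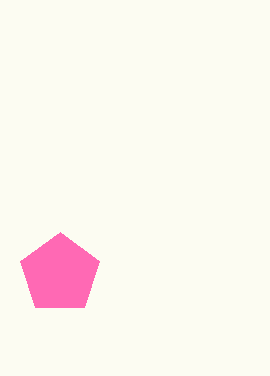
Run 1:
a = 60, b = 274, c = 42, col = 'hotpink'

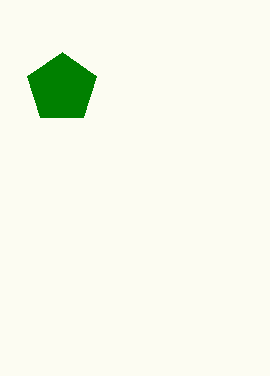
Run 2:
a = 62
b = 88
c = 36
col = 'green'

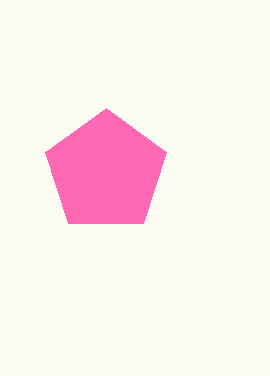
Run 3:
a = 106, b = 172, c = 64, col = 'hotpink'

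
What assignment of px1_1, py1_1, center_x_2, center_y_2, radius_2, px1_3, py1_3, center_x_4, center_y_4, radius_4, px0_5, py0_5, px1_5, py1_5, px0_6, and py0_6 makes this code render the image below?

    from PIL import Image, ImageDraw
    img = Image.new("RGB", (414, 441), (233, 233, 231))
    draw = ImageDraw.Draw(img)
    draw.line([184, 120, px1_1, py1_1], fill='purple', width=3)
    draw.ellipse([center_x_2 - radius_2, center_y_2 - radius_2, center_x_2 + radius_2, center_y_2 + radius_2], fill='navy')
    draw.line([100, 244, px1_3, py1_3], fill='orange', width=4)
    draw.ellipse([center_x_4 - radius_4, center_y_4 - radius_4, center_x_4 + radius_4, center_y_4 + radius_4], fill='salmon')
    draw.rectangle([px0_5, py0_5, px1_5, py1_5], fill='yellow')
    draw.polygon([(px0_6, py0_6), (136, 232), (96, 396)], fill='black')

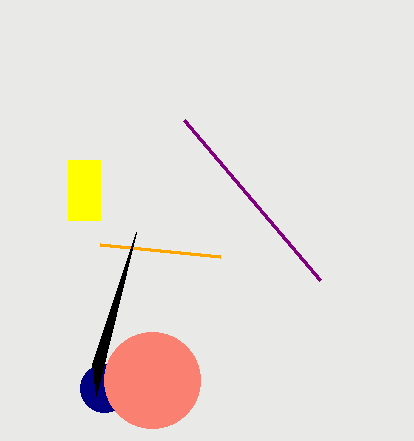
px1_1 = 320
py1_1 = 280
center_x_2 = 104
center_y_2 = 388
radius_2 = 24
px1_3 = 220
py1_3 = 256
center_x_4 = 152
center_y_4 = 380
radius_4 = 48
px0_5 = 68
py0_5 = 160
px1_5 = 100
py1_5 = 220
px0_6 = 92
py0_6 = 364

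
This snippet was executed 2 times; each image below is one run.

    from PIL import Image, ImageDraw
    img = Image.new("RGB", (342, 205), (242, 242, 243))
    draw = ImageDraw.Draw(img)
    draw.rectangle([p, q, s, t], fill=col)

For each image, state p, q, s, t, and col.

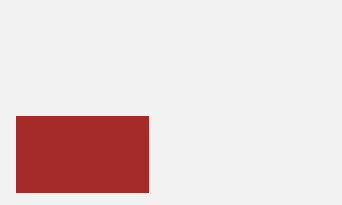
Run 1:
p = 16
q = 116
s = 148
t = 192
col = 'brown'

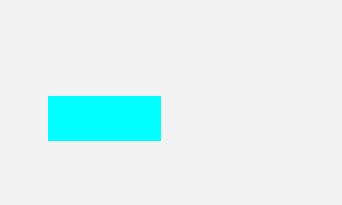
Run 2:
p = 48, q = 96, s = 160, t = 140, col = 'cyan'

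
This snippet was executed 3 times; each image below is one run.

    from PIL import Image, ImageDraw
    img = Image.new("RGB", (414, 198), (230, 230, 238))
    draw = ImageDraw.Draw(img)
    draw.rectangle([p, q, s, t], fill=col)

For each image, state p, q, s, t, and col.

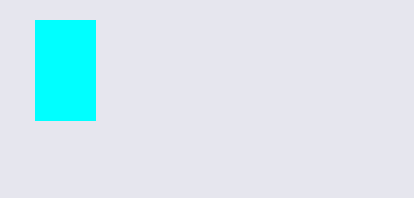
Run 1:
p = 35
q = 20
s = 95
t = 120
col = 'cyan'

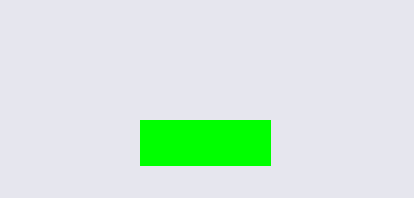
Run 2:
p = 140
q = 120
s = 270
t = 165
col = 'lime'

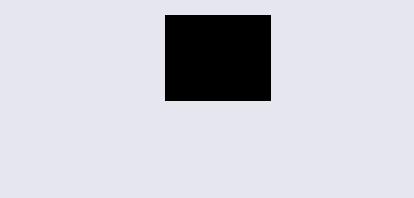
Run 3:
p = 165; q = 15; s = 270; t = 100; col = 'black'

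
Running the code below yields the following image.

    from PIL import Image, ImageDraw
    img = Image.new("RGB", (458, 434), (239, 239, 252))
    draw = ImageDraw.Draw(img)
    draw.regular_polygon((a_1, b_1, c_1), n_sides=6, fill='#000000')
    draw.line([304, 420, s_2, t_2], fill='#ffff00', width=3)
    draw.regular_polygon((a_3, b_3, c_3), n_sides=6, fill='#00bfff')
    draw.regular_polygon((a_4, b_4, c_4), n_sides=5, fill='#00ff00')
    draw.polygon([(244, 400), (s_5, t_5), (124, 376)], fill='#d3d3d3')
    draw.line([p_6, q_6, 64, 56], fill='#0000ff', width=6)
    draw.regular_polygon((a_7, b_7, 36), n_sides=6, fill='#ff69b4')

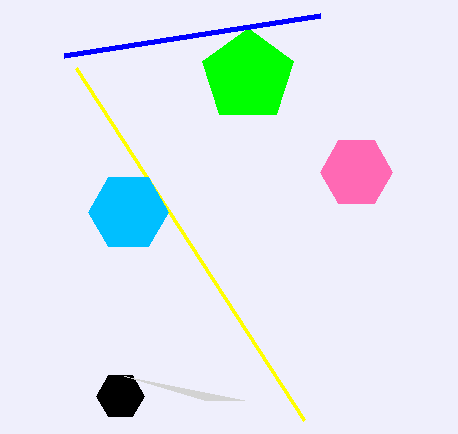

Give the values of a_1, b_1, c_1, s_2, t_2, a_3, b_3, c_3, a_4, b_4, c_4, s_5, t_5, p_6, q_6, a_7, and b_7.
a_1 = 120, b_1 = 396, c_1 = 24, s_2 = 76, t_2 = 68, a_3 = 128, b_3 = 212, c_3 = 40, a_4 = 248, b_4 = 76, c_4 = 48, s_5 = 204, t_5 = 400, p_6 = 320, q_6 = 16, a_7 = 356, b_7 = 172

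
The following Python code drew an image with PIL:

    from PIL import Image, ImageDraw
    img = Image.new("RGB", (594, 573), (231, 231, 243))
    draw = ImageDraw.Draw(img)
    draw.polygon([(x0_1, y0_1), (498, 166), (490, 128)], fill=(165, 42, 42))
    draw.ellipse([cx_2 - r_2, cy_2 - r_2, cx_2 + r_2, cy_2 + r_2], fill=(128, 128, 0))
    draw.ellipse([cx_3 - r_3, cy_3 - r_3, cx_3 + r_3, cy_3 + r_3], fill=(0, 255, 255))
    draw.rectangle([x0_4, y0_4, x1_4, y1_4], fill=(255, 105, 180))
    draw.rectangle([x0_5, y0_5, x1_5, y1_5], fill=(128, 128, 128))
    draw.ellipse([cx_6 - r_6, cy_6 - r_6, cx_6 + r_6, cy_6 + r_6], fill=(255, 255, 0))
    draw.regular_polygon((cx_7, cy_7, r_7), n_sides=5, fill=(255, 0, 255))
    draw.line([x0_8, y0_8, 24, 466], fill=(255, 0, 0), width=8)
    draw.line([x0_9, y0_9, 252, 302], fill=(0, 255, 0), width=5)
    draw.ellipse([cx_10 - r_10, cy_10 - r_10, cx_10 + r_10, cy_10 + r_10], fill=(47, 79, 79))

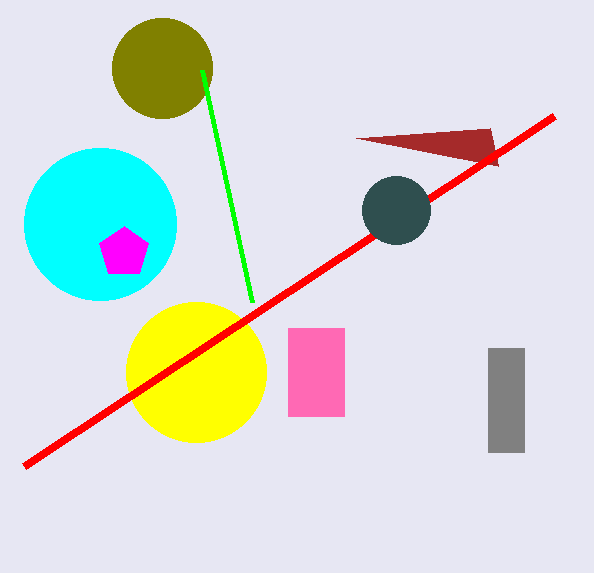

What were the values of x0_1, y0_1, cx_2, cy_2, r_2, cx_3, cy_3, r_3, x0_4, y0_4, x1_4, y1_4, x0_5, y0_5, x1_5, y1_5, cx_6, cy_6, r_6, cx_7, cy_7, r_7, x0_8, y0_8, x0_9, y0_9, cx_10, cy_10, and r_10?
x0_1 = 356, y0_1 = 138, cx_2 = 162, cy_2 = 68, r_2 = 50, cx_3 = 100, cy_3 = 224, r_3 = 76, x0_4 = 288, y0_4 = 328, x1_4 = 344, y1_4 = 416, x0_5 = 488, y0_5 = 348, x1_5 = 524, y1_5 = 452, cx_6 = 196, cy_6 = 372, r_6 = 70, cx_7 = 124, cy_7 = 252, r_7 = 26, x0_8 = 554, y0_8 = 116, x0_9 = 202, y0_9 = 70, cx_10 = 396, cy_10 = 210, r_10 = 34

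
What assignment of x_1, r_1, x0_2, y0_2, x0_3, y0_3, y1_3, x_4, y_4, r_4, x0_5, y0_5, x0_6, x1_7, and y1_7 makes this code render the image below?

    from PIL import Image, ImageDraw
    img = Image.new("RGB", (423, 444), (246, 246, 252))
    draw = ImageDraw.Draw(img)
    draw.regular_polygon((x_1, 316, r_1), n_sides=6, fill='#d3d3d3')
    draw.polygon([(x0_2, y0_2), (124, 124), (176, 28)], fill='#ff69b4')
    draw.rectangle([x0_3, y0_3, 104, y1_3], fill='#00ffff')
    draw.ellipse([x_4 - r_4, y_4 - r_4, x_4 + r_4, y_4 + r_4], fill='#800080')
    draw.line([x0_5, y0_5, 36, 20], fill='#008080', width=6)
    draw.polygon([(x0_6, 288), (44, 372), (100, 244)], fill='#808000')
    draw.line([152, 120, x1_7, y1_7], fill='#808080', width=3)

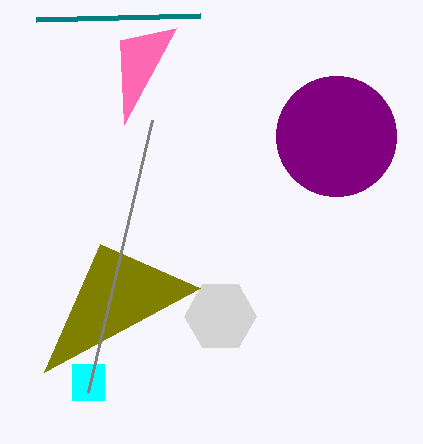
x_1 = 220, r_1 = 36, x0_2 = 120, y0_2 = 40, x0_3 = 72, y0_3 = 364, y1_3 = 400, x_4 = 336, y_4 = 136, r_4 = 60, x0_5 = 200, y0_5 = 16, x0_6 = 200, x1_7 = 88, y1_7 = 392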